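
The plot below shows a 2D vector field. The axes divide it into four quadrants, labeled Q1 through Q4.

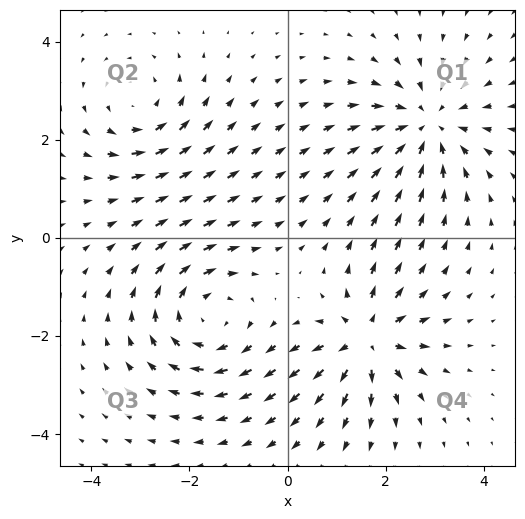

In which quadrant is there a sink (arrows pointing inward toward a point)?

The sink sits at approximately (2.8, 2.3), which lies in quadrant Q1. The divergence there is about -4, negative as expected for a sink.

Q1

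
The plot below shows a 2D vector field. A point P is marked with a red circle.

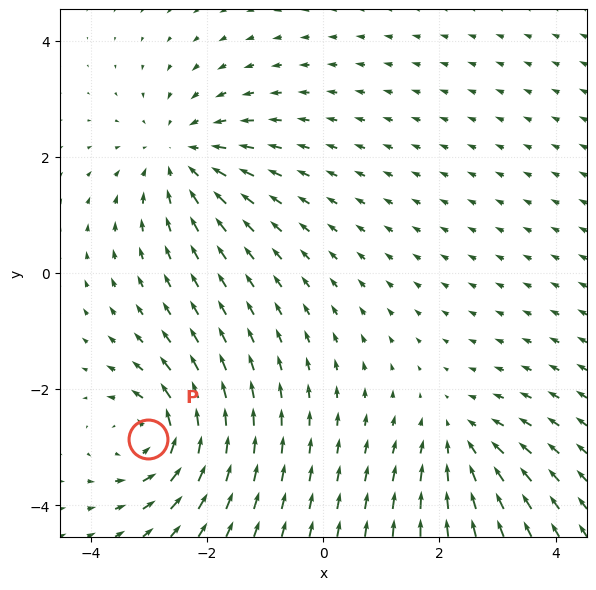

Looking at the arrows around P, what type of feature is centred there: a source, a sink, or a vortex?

vortex

At P (-3.0, -2.9) the arrows circulate counterclockwise. Divergence ≈0, curl about +6 — near-zero divergence with nonzero curl is a vortex.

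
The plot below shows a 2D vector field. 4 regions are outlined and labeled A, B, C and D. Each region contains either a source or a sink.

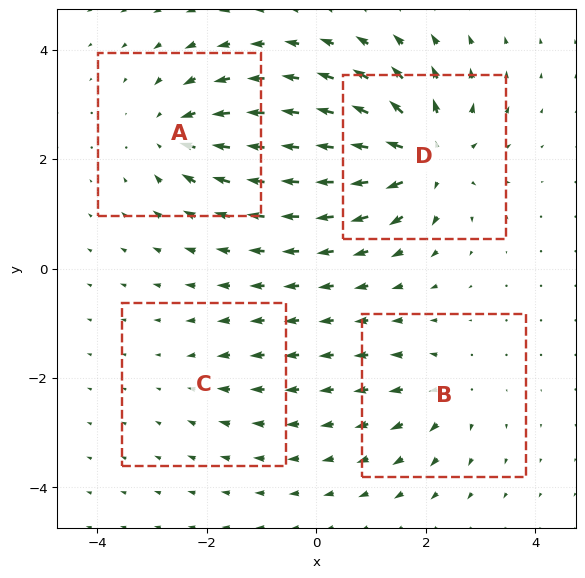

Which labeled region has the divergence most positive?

Divergence at each region's feature centre — A: about -6, B: about +4, C: about -2, D: about +8. Region D is most positive.

D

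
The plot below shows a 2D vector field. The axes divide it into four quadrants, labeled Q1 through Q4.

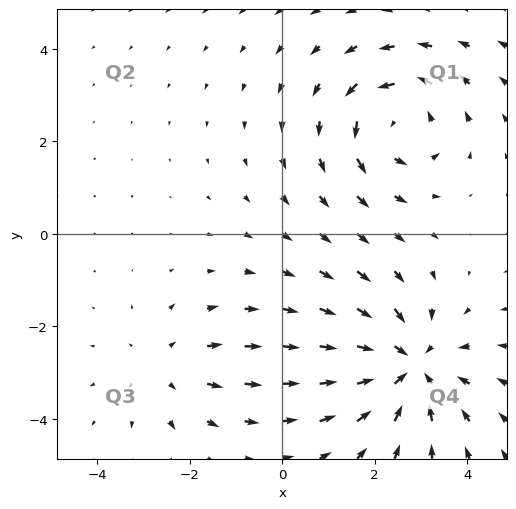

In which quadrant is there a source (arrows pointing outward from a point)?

The source sits at approximately (-2.5, -2.9), which lies in quadrant Q3. The divergence there is about +2, positive as expected for a source.

Q3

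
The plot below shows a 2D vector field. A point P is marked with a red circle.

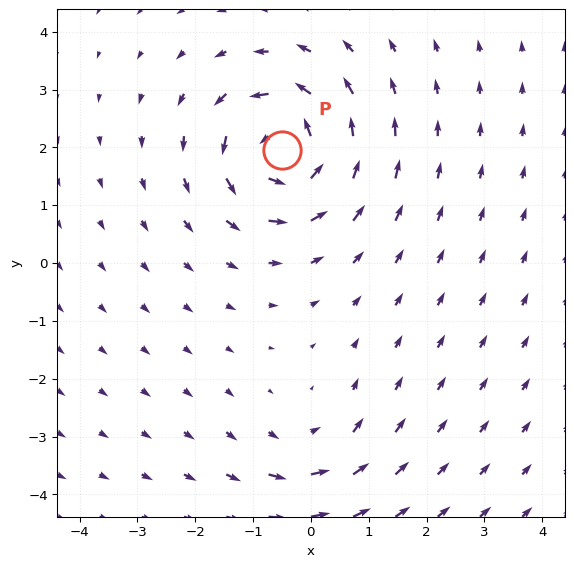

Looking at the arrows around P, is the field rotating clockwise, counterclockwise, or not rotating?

Near P at (-0.5, 2.0) the arrows circulate counterclockwise. The curl (z-component) there is about +6; positive curl means counterclockwise rotation.

counterclockwise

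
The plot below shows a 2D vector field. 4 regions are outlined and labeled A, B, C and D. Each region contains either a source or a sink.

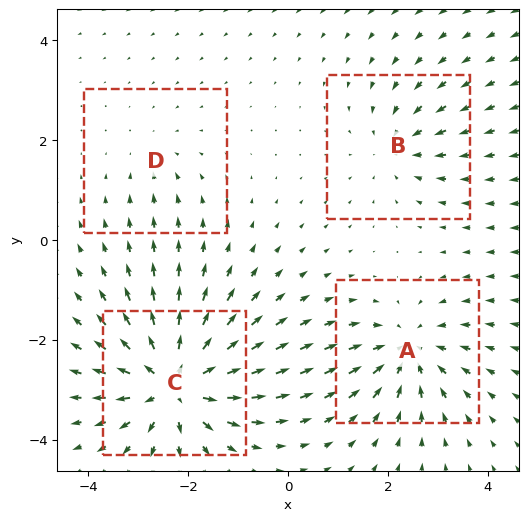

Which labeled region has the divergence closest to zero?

Divergence at each region's feature centre — A: about -5, B: about -4, C: about +8, D: about -2. Region D is closest to zero.

D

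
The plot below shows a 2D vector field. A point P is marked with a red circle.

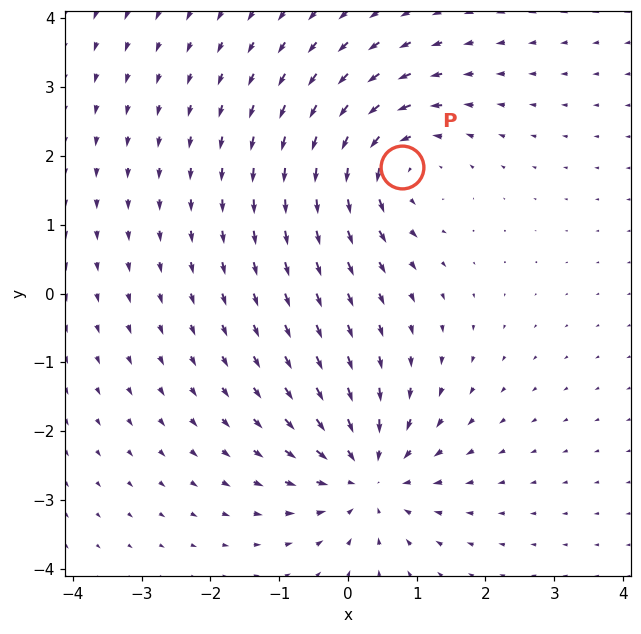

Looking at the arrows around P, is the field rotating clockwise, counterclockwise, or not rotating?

Near P at (0.8, 1.8) the arrows circulate counterclockwise. The curl (z-component) there is about +5; positive curl means counterclockwise rotation.

counterclockwise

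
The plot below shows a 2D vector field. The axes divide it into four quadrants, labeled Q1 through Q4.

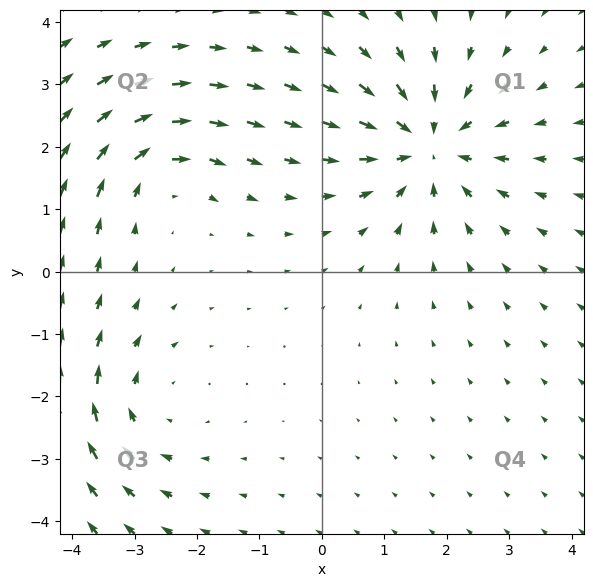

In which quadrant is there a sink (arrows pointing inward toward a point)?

The sink sits at approximately (1.7, 2.0), which lies in quadrant Q1. The divergence there is about -4, negative as expected for a sink.

Q1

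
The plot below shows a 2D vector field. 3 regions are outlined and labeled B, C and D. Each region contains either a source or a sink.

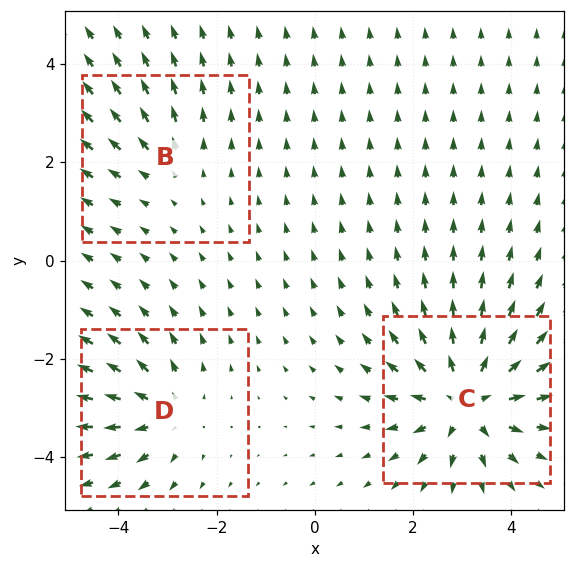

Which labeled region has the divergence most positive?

C

Divergence at each region's feature centre — B: about +2, C: about +5, D: about +3. Region C is most positive.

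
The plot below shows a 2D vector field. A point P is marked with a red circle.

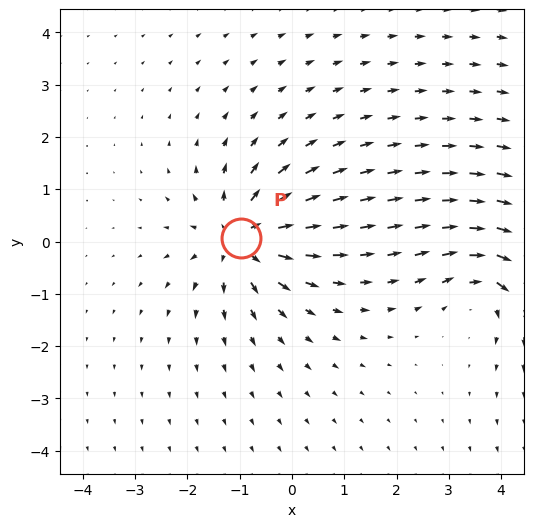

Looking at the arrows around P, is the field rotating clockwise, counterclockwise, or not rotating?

not rotating

Near P at (-1.0, 0.1) the arrows show no circulation. The curl there is ≈0.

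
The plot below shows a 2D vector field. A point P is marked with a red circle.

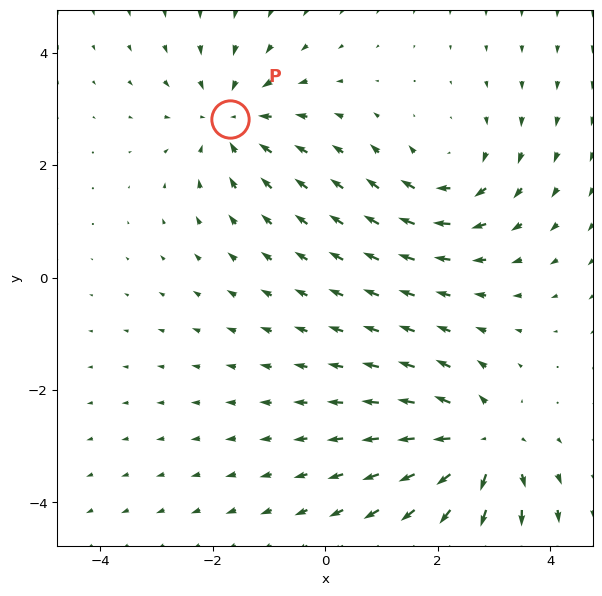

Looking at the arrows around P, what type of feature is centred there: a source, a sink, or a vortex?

sink

At P (-1.7, 2.8) the arrows converge inward. Divergence about -3, curl ≈0 — negative divergence with near-zero curl is a sink.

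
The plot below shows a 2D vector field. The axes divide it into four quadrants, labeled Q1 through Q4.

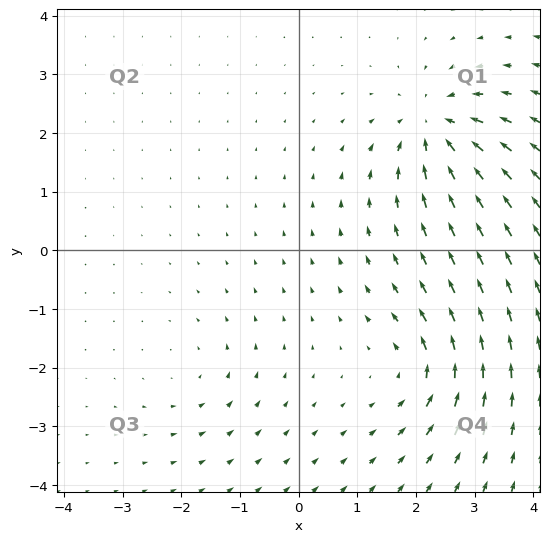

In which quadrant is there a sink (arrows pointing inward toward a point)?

Q1

The sink sits at approximately (2.3, 2.1), which lies in quadrant Q1. The divergence there is about -6, negative as expected for a sink.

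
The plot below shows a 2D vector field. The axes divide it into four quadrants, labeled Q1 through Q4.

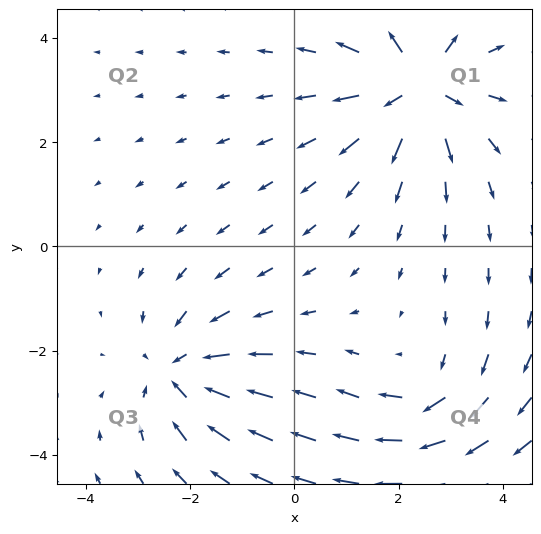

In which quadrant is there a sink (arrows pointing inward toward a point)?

The sink sits at approximately (-2.2, -2.4), which lies in quadrant Q3. The divergence there is about -4, negative as expected for a sink.

Q3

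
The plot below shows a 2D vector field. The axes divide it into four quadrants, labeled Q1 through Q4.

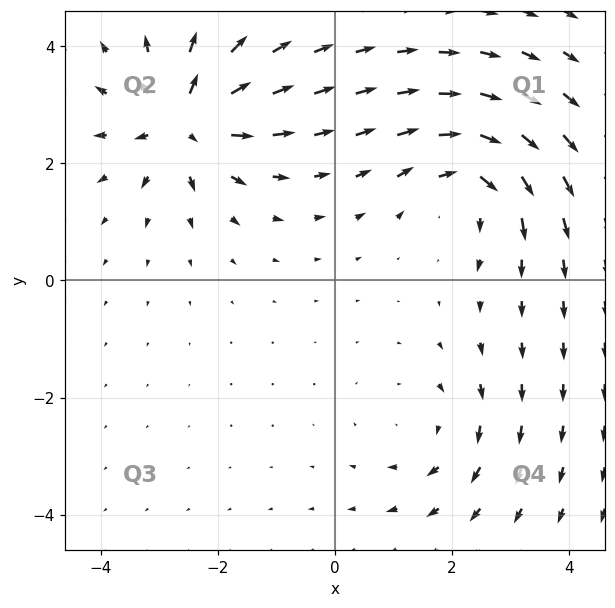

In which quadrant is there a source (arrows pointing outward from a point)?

The source sits at approximately (-2.6, 2.7), which lies in quadrant Q2. The divergence there is about +6, positive as expected for a source.

Q2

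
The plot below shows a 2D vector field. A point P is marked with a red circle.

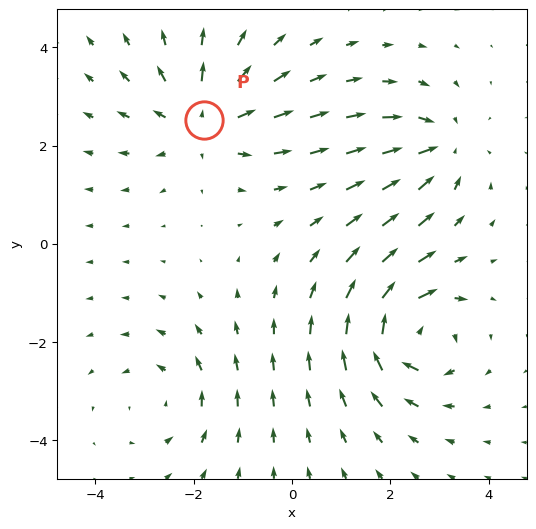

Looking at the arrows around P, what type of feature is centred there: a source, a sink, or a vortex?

source

At P (-1.8, 2.5) the arrows spread outward. Divergence about +4, curl ≈0 — positive divergence with near-zero curl is a source.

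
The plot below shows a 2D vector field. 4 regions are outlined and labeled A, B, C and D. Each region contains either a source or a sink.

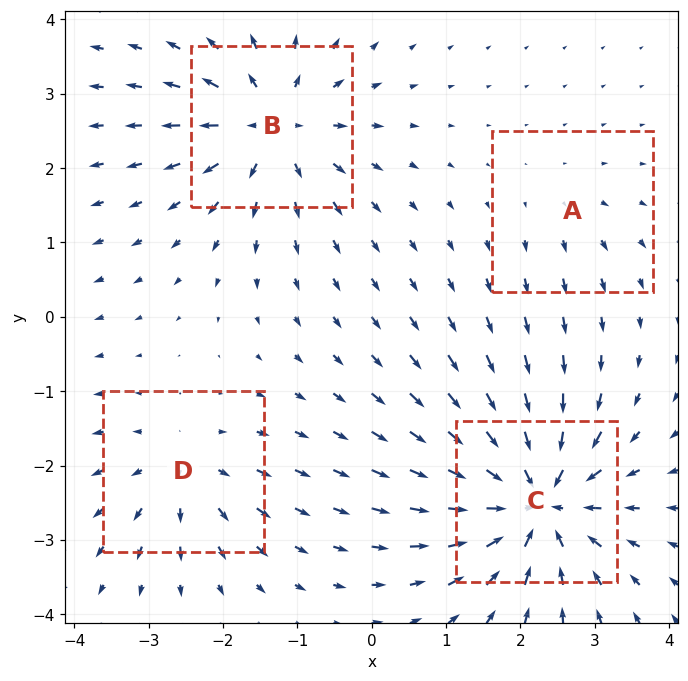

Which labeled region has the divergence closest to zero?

Divergence at each region's feature centre — A: about +2, B: about +7, C: about -9, D: about +4. Region A is closest to zero.

A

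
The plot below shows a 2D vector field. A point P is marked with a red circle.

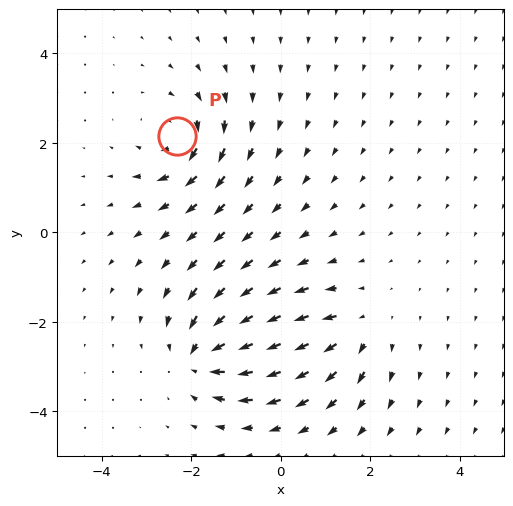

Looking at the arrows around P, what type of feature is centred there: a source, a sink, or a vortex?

vortex

At P (-2.3, 2.2) the arrows circulate clockwise. Divergence ≈0, curl about -5 — near-zero divergence with nonzero curl is a vortex.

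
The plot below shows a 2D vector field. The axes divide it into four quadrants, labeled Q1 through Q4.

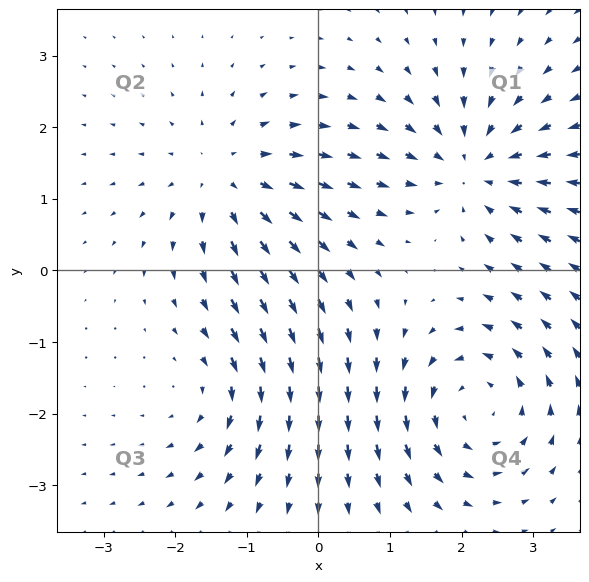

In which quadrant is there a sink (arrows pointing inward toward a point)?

Q1

The sink sits at approximately (2.2, 1.4), which lies in quadrant Q1. The divergence there is about -5, negative as expected for a sink.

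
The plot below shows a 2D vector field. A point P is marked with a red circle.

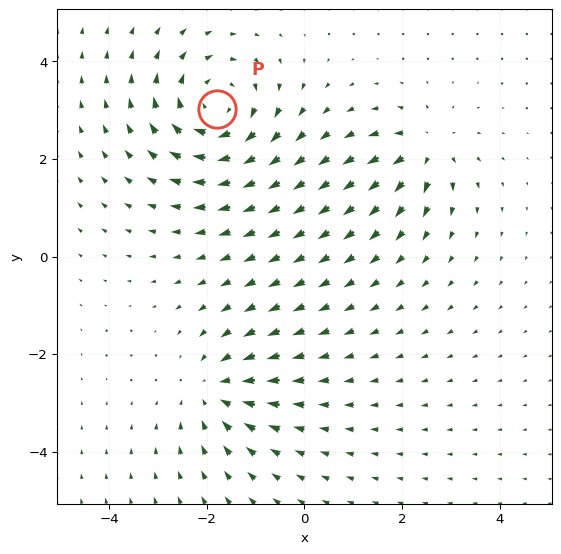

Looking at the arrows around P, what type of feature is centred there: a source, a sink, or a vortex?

vortex

At P (-1.8, 3.0) the arrows circulate clockwise. Divergence ≈0, curl about -5 — near-zero divergence with nonzero curl is a vortex.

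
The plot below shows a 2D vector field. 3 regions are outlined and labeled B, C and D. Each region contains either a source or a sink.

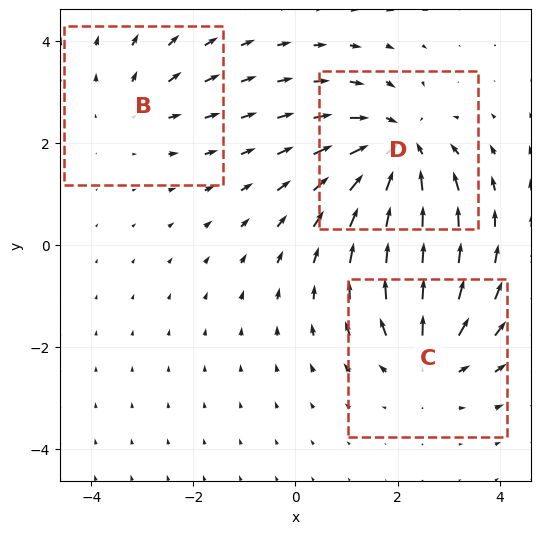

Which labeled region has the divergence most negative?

D

Divergence at each region's feature centre — B: about +2, C: about +3, D: about -4. Region D is most negative.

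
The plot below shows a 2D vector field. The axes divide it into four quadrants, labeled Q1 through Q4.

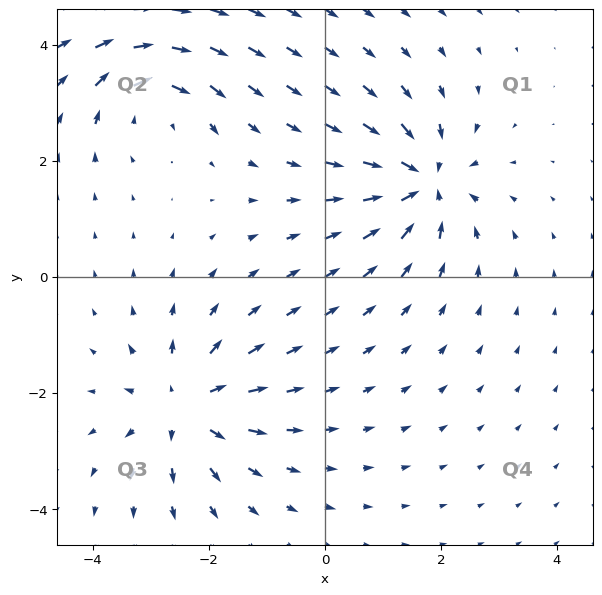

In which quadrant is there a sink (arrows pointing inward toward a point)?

The sink sits at approximately (1.7, 1.6), which lies in quadrant Q1. The divergence there is about -5, negative as expected for a sink.

Q1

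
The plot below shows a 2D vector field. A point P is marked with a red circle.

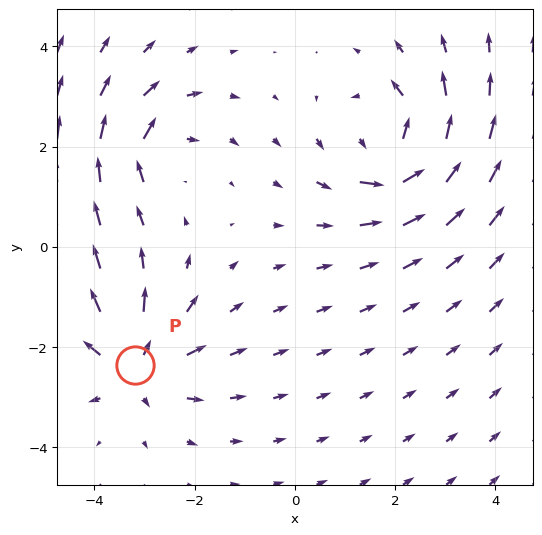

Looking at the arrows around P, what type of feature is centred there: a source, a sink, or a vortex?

At P (-3.2, -2.3) the arrows spread outward. Divergence about +4, curl ≈0 — positive divergence with near-zero curl is a source.

source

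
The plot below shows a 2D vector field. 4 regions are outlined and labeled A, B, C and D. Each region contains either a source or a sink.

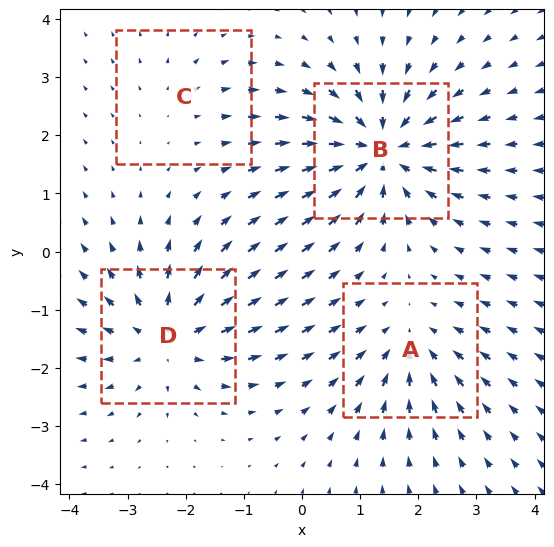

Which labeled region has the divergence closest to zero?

Divergence at each region's feature centre — A: about -4, B: about -7, C: about +2, D: about +5. Region C is closest to zero.

C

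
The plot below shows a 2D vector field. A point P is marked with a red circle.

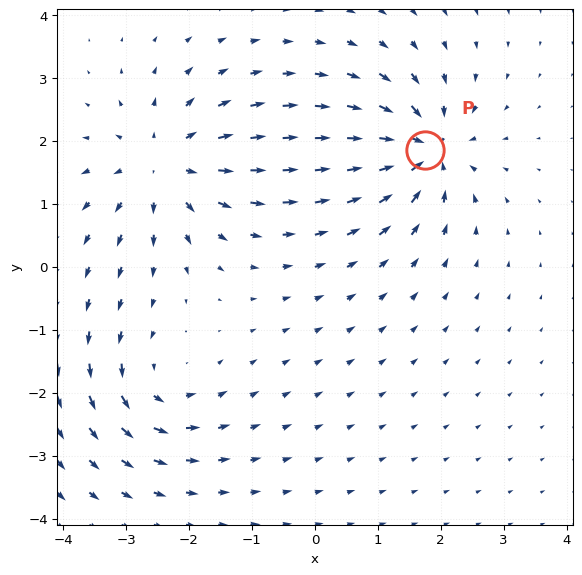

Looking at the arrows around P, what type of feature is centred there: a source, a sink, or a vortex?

At P (1.8, 1.9) the arrows converge inward. Divergence about -7, curl ≈0 — negative divergence with near-zero curl is a sink.

sink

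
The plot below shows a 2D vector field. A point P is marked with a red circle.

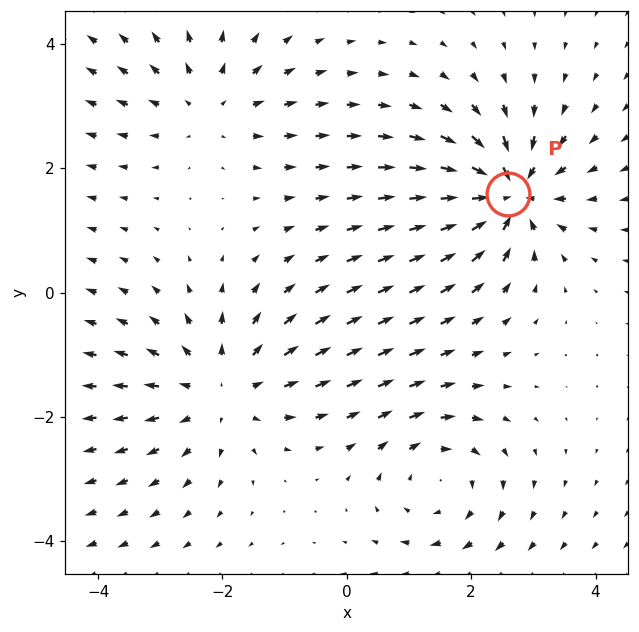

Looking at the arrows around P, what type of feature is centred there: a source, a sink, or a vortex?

At P (2.6, 1.6) the arrows converge inward. Divergence about -7, curl ≈0 — negative divergence with near-zero curl is a sink.

sink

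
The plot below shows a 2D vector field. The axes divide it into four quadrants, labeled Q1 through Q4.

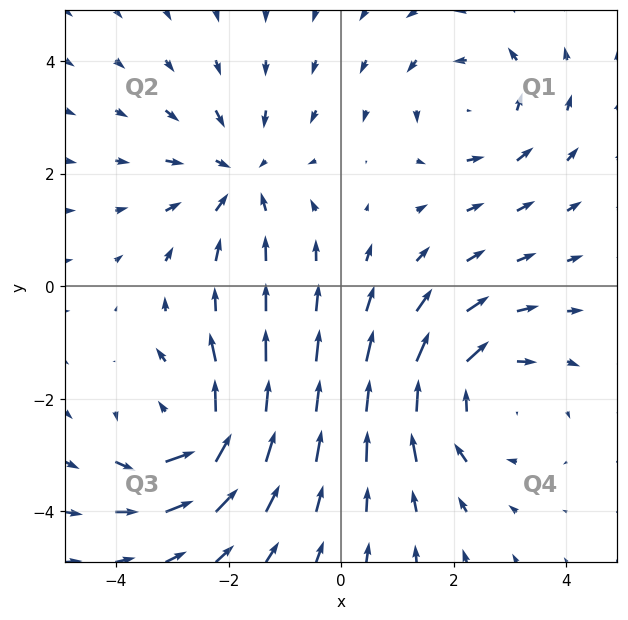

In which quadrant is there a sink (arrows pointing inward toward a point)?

The sink sits at approximately (-1.8, 1.9), which lies in quadrant Q2. The divergence there is about -4, negative as expected for a sink.

Q2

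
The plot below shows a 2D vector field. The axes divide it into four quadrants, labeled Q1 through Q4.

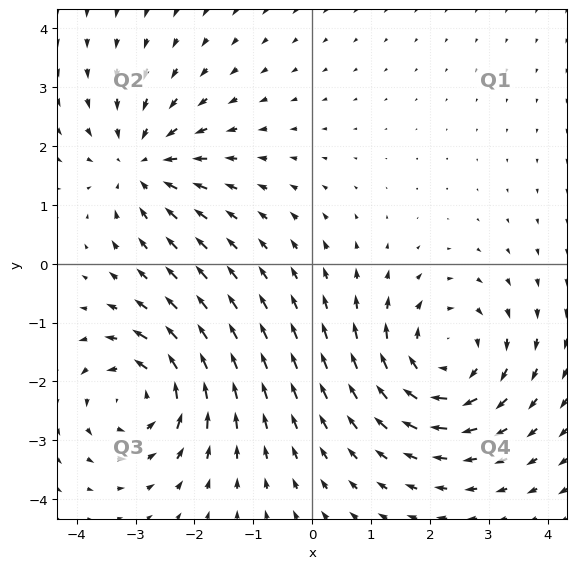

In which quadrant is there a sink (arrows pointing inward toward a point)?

The sink sits at approximately (-2.9, 1.7), which lies in quadrant Q2. The divergence there is about -4, negative as expected for a sink.

Q2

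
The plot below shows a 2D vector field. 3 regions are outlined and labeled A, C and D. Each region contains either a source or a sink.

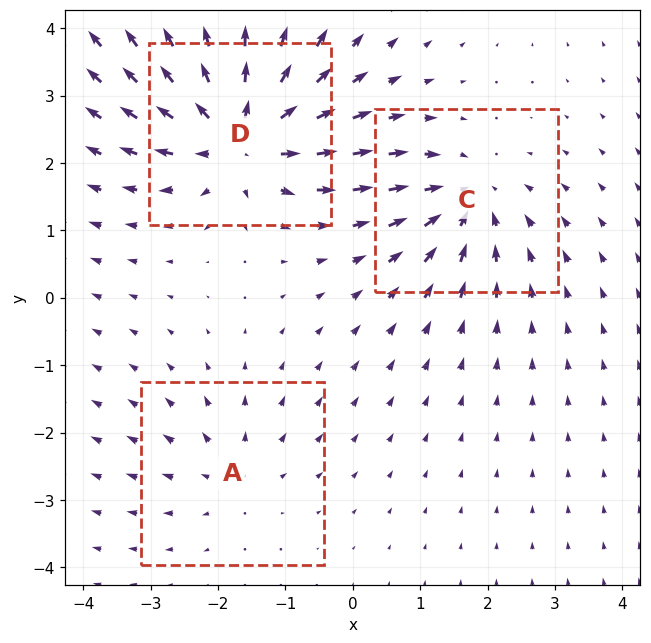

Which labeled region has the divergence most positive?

Divergence at each region's feature centre — A: about +2, C: about -4, D: about +5. Region D is most positive.

D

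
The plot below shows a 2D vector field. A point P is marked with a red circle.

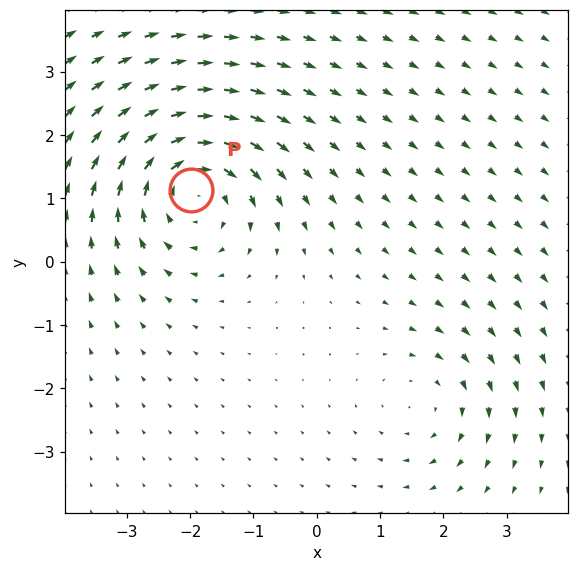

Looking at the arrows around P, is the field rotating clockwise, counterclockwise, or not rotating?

clockwise

Near P at (-2.0, 1.1) the arrows circulate clockwise. The curl (z-component) there is about -5; negative curl means clockwise rotation.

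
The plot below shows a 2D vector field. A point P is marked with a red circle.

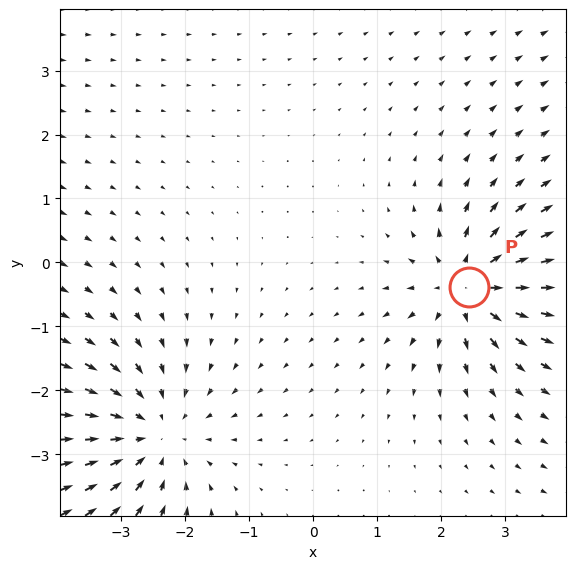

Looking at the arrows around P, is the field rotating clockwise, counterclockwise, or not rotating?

not rotating

Near P at (2.4, -0.4) the arrows show no circulation. The curl there is ≈0.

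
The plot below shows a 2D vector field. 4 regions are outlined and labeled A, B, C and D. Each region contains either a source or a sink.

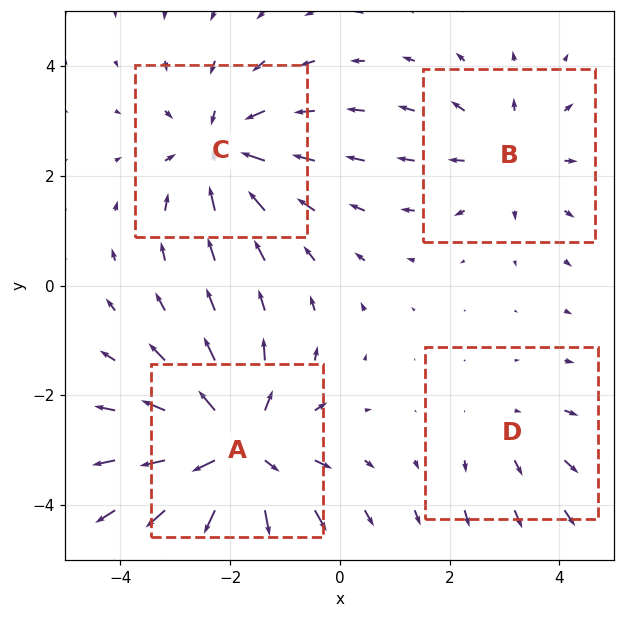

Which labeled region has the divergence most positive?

Divergence at each region's feature centre — A: about +6, B: about +3, C: about -4, D: about +2. Region A is most positive.

A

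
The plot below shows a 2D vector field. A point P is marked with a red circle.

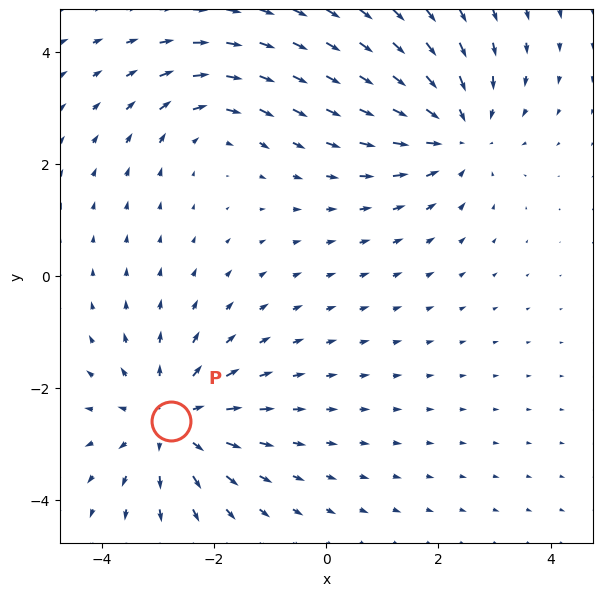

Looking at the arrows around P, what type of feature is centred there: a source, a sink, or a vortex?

At P (-2.8, -2.6) the arrows spread outward. Divergence about +4, curl ≈0 — positive divergence with near-zero curl is a source.

source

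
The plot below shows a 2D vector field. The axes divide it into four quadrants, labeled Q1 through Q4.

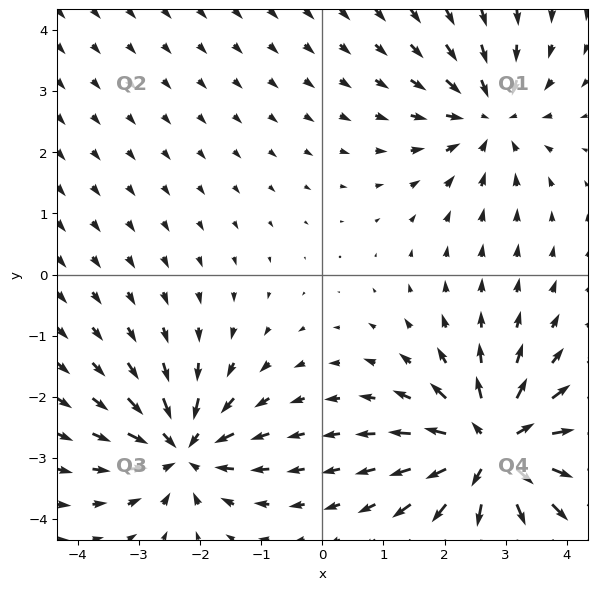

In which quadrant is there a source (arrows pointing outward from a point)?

The source sits at approximately (2.8, -2.9), which lies in quadrant Q4. The divergence there is about +6, positive as expected for a source.

Q4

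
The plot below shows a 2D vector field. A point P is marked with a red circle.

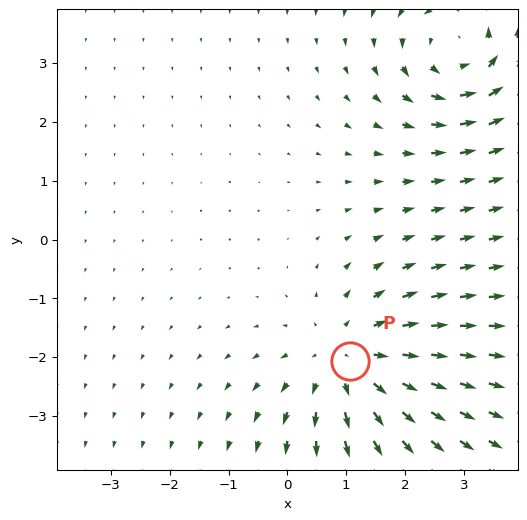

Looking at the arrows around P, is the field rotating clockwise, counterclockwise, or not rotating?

Near P at (1.1, -2.1) the arrows show no circulation. The curl there is ≈0.

not rotating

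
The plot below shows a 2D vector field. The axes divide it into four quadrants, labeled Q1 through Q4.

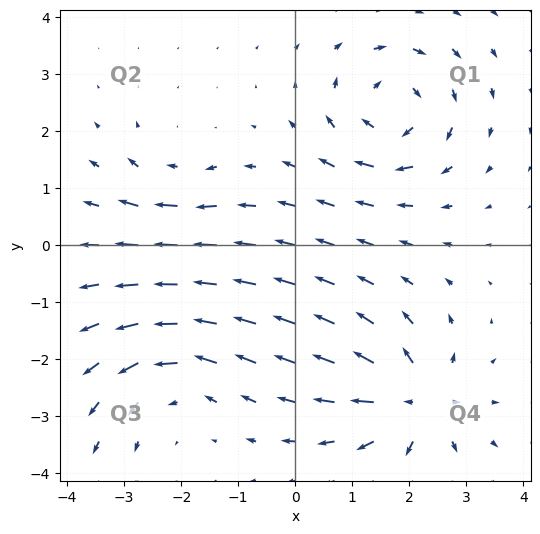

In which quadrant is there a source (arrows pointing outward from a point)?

Q4

The source sits at approximately (2.1, -2.8), which lies in quadrant Q4. The divergence there is about +6, positive as expected for a source.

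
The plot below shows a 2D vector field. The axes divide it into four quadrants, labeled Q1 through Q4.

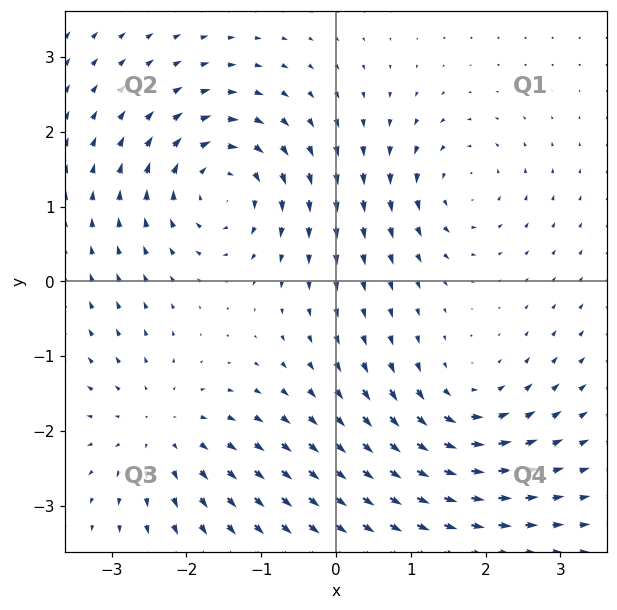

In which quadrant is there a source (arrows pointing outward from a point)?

The source sits at approximately (-2.3, -2.0), which lies in quadrant Q3. The divergence there is about +4, positive as expected for a source.

Q3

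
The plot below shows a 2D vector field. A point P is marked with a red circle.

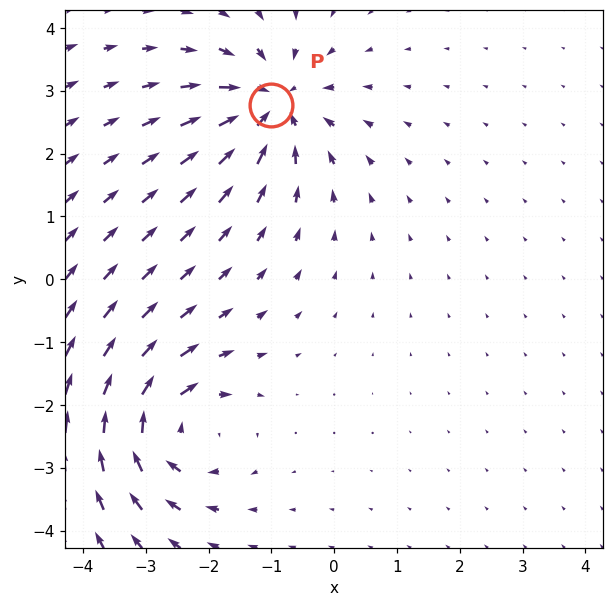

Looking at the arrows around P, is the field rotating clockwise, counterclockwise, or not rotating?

Near P at (-1.0, 2.8) the arrows show no circulation. The curl there is ≈0.

not rotating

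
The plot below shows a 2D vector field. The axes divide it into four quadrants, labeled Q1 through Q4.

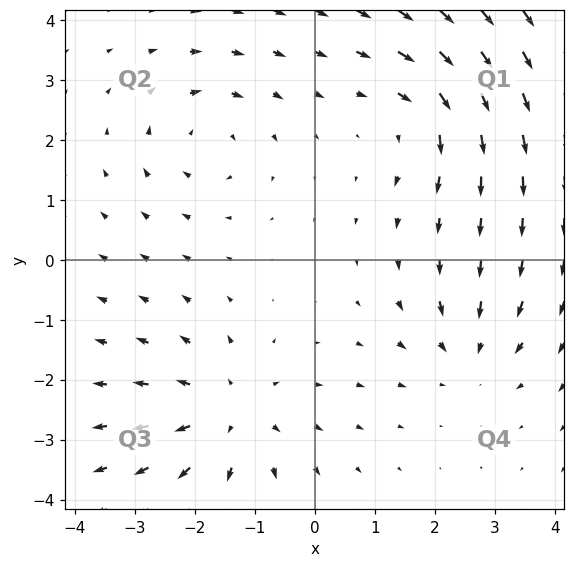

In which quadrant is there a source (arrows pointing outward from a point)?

Q3

The source sits at approximately (-1.4, -2.6), which lies in quadrant Q3. The divergence there is about +4, positive as expected for a source.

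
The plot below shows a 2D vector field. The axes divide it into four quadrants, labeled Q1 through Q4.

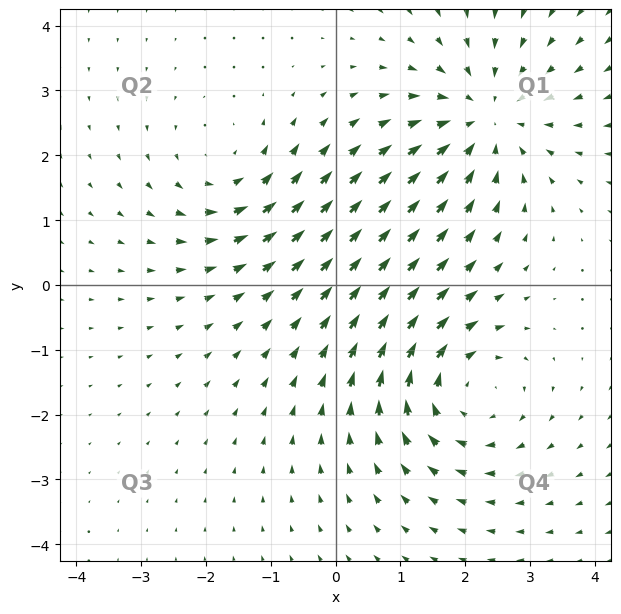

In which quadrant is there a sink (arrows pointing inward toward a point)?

The sink sits at approximately (2.3, 2.6), which lies in quadrant Q1. The divergence there is about -3, negative as expected for a sink.

Q1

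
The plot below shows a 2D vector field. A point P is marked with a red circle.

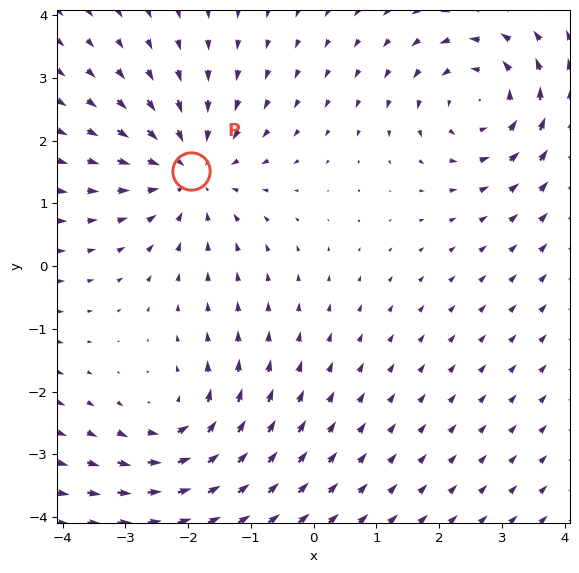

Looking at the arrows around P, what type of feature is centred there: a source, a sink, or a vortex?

sink

At P (-2.0, 1.5) the arrows converge inward. Divergence about -4, curl ≈0 — negative divergence with near-zero curl is a sink.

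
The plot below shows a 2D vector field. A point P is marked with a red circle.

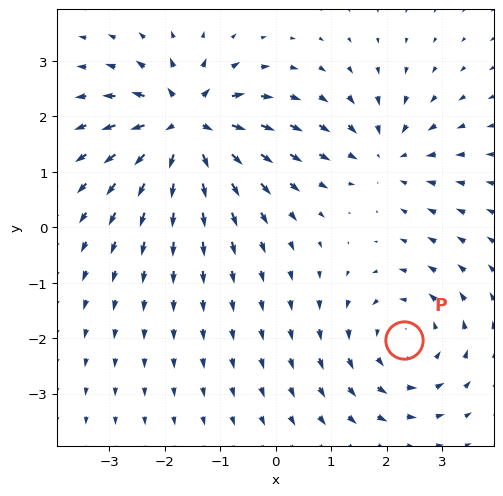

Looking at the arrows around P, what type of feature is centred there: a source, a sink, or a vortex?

At P (2.3, -2.0) the arrows circulate counterclockwise. Divergence ≈0, curl about +3 — near-zero divergence with nonzero curl is a vortex.

vortex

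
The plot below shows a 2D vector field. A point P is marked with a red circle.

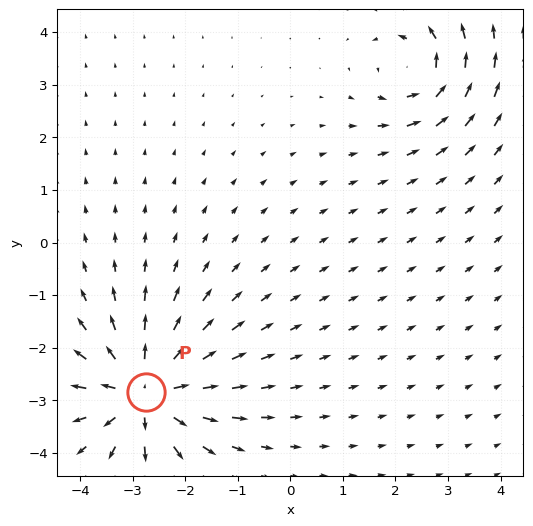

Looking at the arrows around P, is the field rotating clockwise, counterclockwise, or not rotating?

not rotating

Near P at (-2.7, -2.8) the arrows show no circulation. The curl there is ≈0.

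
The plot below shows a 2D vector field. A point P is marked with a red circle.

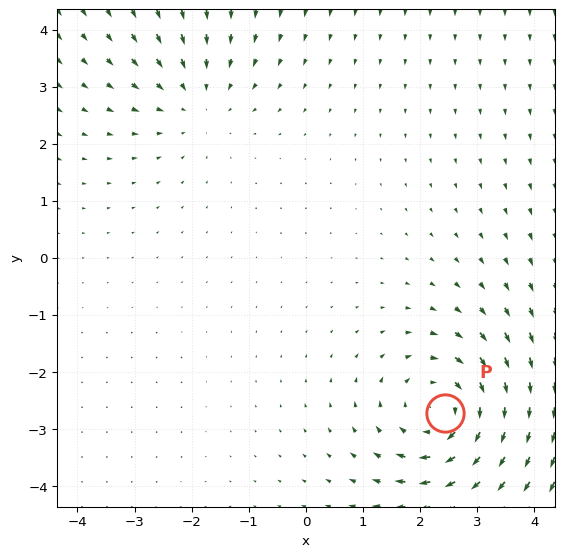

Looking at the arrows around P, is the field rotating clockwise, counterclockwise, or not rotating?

Near P at (2.4, -2.7) the arrows circulate clockwise. The curl (z-component) there is about -4; negative curl means clockwise rotation.

clockwise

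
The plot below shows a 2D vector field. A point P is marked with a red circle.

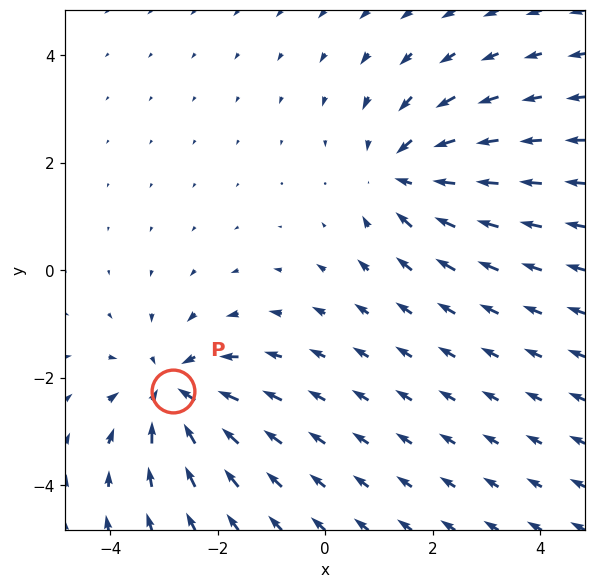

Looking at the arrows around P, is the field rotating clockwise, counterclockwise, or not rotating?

Near P at (-2.8, -2.3) the arrows show no circulation. The curl there is ≈0.

not rotating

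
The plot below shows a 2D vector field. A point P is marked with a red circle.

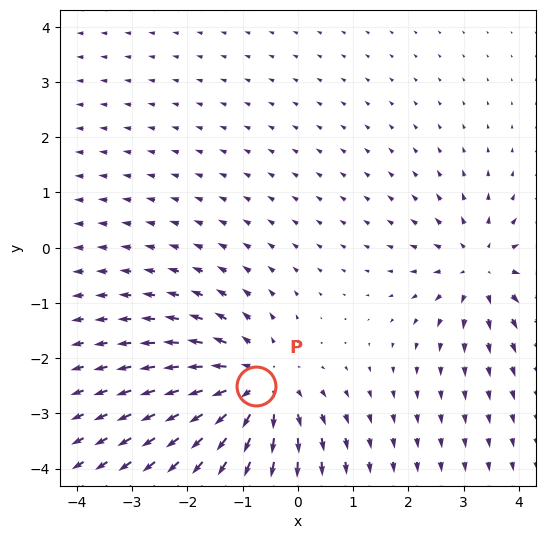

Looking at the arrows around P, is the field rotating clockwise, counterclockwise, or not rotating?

Near P at (-0.8, -2.5) the arrows show no circulation. The curl there is ≈0.

not rotating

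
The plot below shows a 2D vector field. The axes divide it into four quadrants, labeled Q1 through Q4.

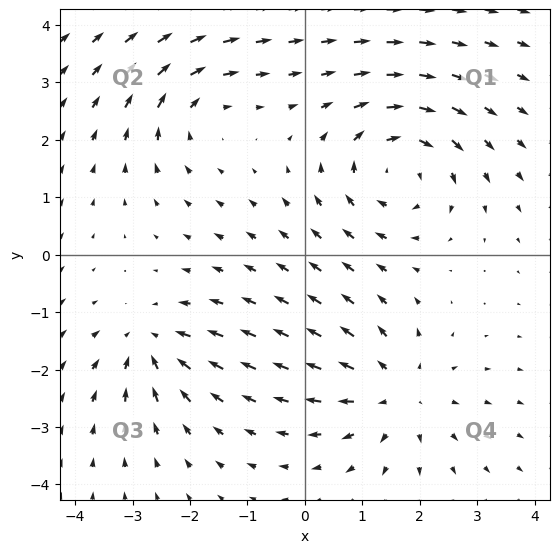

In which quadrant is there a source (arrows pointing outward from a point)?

The source sits at approximately (1.6, -2.4), which lies in quadrant Q4. The divergence there is about +4, positive as expected for a source.

Q4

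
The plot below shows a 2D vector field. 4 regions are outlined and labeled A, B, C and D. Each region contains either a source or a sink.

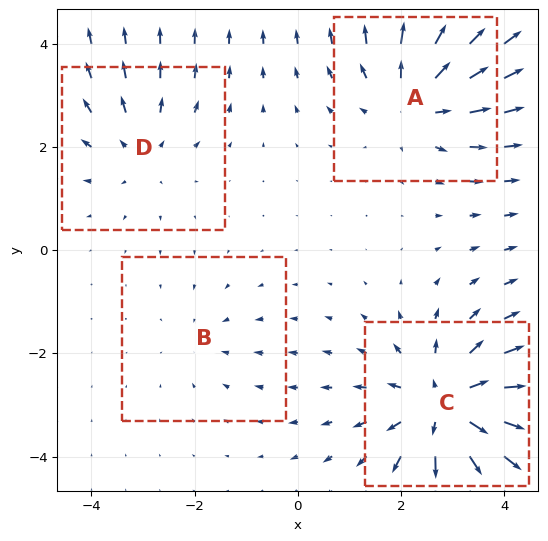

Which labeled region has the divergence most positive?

Divergence at each region's feature centre — A: about +5, B: about -2, C: about +6, D: about +3. Region C is most positive.

C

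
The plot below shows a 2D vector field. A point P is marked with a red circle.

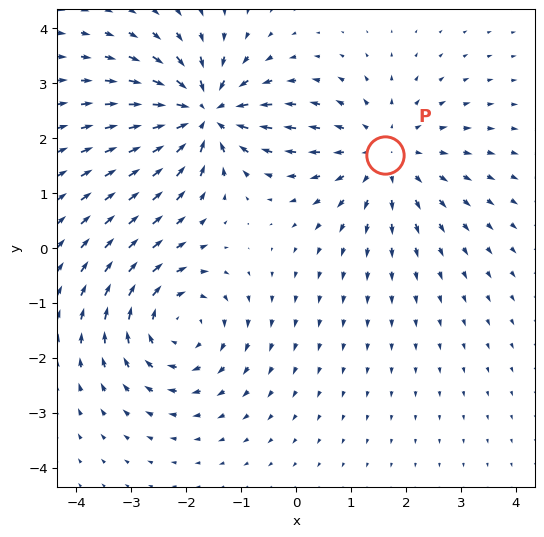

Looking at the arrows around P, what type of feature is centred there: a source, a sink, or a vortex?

source

At P (1.6, 1.7) the arrows spread outward. Divergence about +3, curl ≈0 — positive divergence with near-zero curl is a source.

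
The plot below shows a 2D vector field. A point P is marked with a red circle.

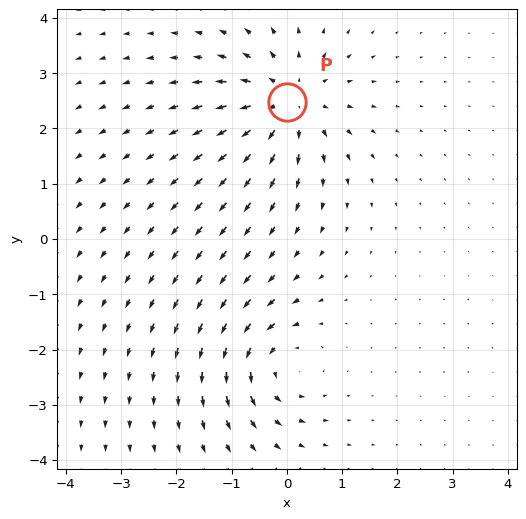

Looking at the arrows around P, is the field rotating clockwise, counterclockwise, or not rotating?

not rotating

Near P at (0.0, 2.5) the arrows show no circulation. The curl there is ≈0.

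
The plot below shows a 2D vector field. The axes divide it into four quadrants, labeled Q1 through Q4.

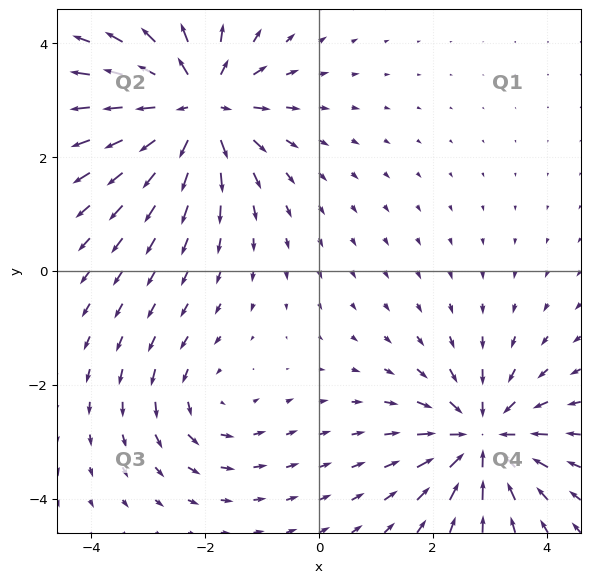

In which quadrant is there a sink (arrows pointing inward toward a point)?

The sink sits at approximately (2.9, -2.9), which lies in quadrant Q4. The divergence there is about -5, negative as expected for a sink.

Q4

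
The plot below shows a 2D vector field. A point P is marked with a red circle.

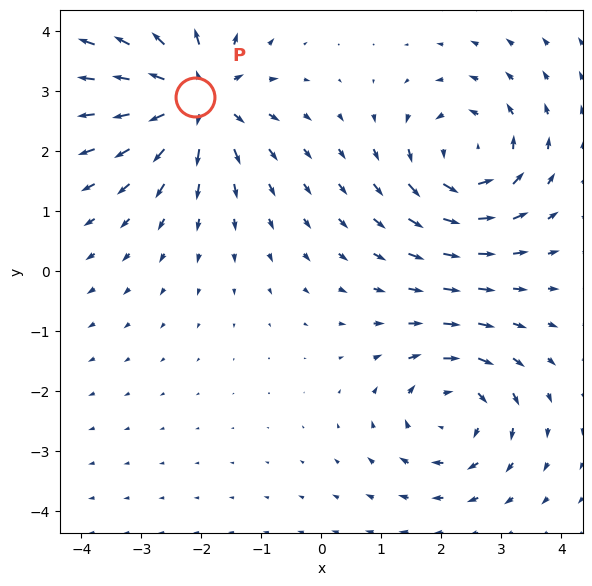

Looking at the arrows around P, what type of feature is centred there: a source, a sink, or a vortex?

source

At P (-2.1, 2.9) the arrows spread outward. Divergence about +5, curl ≈0 — positive divergence with near-zero curl is a source.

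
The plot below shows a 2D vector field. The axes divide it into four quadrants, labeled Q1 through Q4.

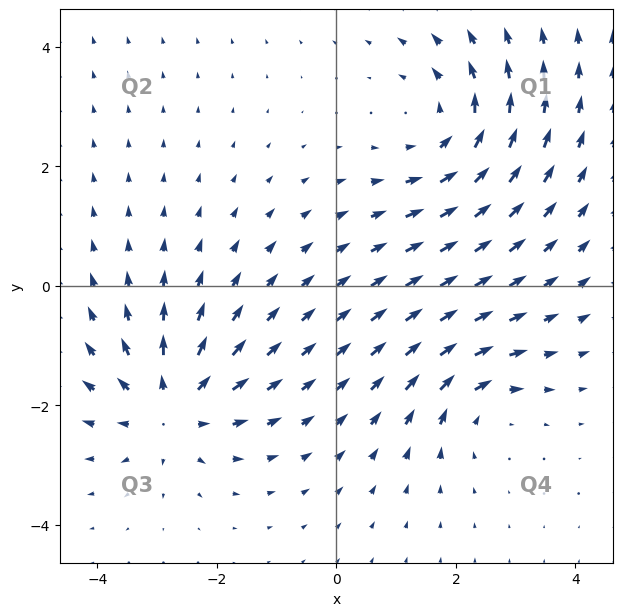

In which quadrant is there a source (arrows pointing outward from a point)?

The source sits at approximately (-2.8, -2.0), which lies in quadrant Q3. The divergence there is about +5, positive as expected for a source.

Q3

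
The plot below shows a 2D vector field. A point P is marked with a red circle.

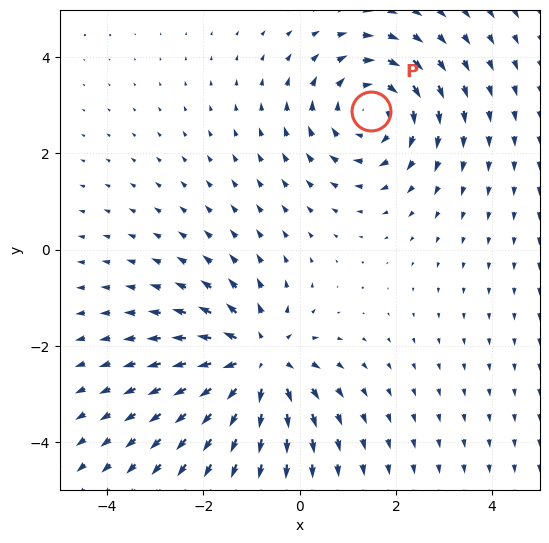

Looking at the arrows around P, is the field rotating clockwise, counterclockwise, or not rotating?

Near P at (1.5, 2.9) the arrows circulate clockwise. The curl (z-component) there is about -4; negative curl means clockwise rotation.

clockwise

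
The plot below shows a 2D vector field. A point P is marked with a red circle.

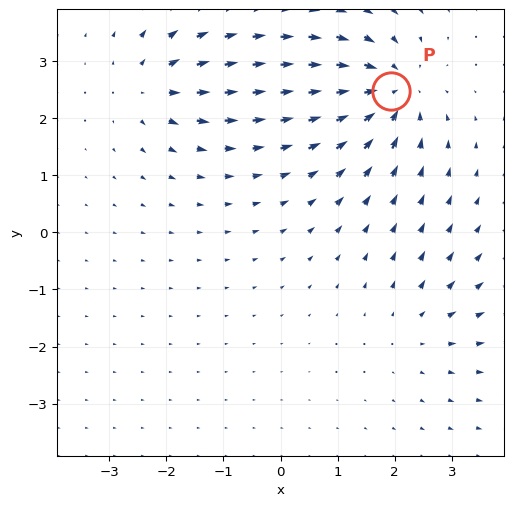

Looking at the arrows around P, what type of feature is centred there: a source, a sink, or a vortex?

At P (1.9, 2.5) the arrows converge inward. Divergence about -6, curl ≈0 — negative divergence with near-zero curl is a sink.

sink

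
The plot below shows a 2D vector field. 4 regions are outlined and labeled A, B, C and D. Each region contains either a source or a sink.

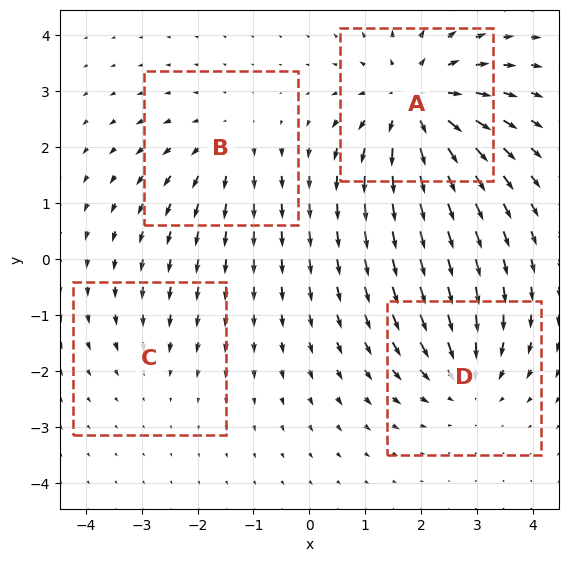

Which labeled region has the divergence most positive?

Divergence at each region's feature centre — A: about +7, B: about +3, C: about -2, D: about -4. Region A is most positive.

A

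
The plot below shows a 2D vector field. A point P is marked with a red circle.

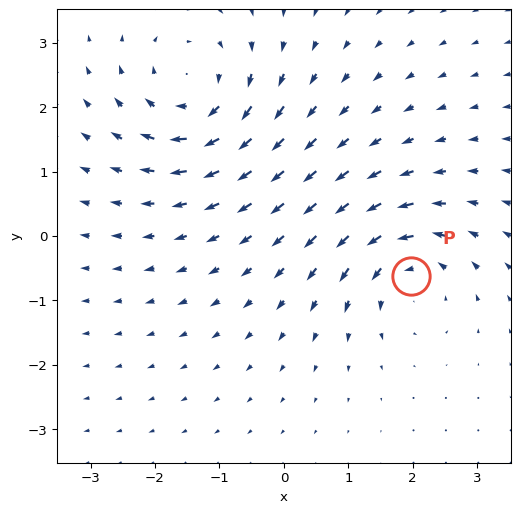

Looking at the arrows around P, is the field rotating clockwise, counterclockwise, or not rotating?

counterclockwise

Near P at (2.0, -0.6) the arrows circulate counterclockwise. The curl (z-component) there is about +5; positive curl means counterclockwise rotation.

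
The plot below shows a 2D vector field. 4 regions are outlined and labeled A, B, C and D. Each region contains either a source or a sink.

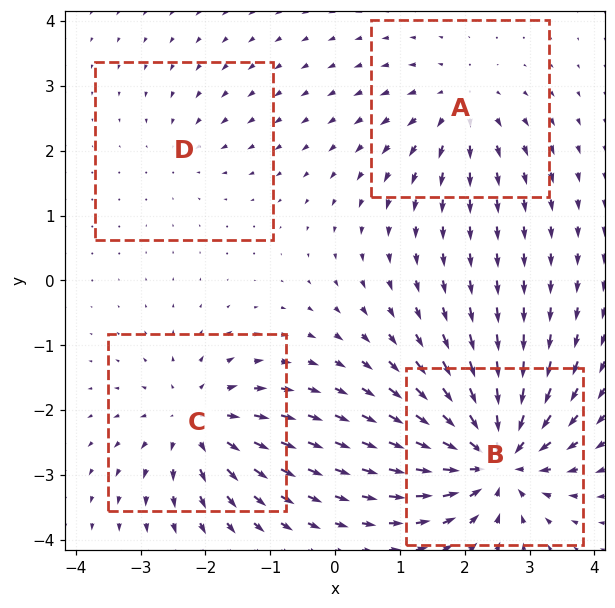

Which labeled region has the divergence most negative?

Divergence at each region's feature centre — A: about +4, B: about -9, C: about +6, D: about -2. Region B is most negative.

B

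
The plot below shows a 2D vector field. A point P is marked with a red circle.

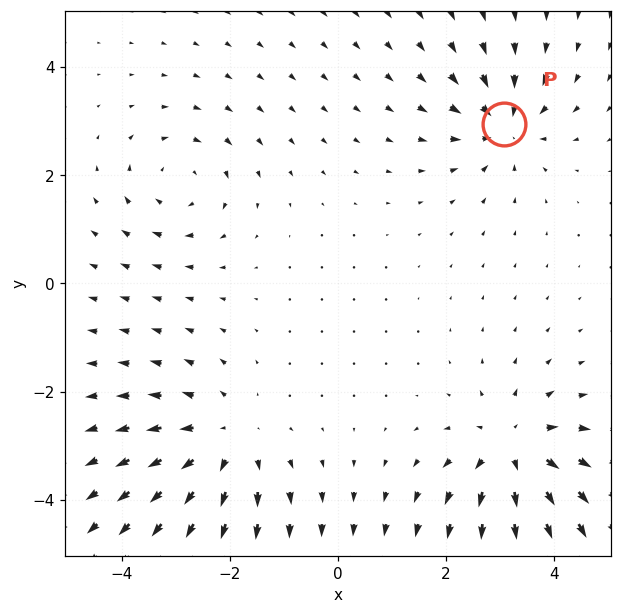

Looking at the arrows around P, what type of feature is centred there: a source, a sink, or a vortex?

sink

At P (3.1, 2.9) the arrows converge inward. Divergence about -5, curl ≈0 — negative divergence with near-zero curl is a sink.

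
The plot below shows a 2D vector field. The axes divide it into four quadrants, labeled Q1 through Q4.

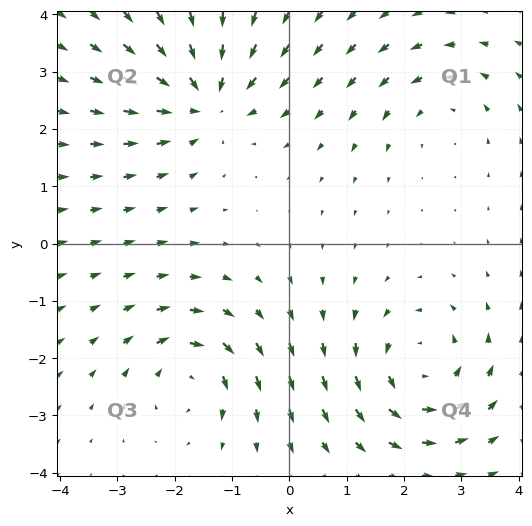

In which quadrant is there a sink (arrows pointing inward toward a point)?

The sink sits at approximately (-1.5, 2.5), which lies in quadrant Q2. The divergence there is about -5, negative as expected for a sink.

Q2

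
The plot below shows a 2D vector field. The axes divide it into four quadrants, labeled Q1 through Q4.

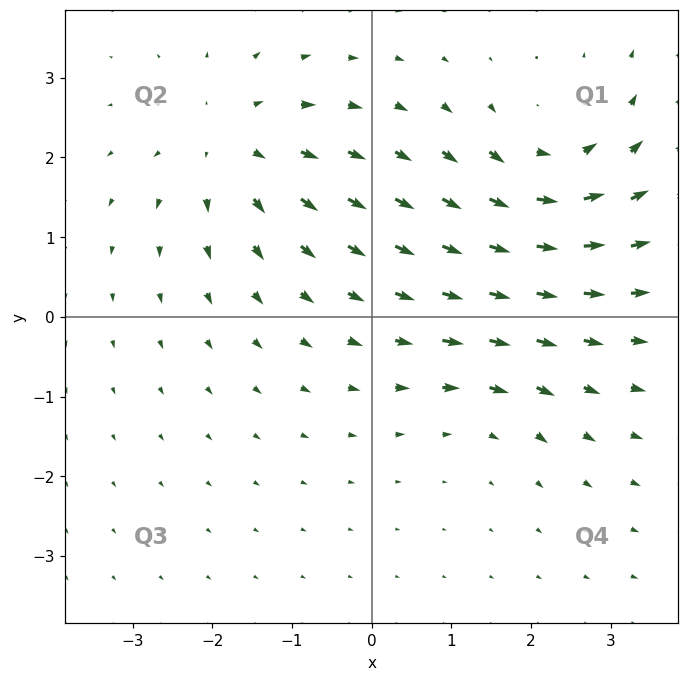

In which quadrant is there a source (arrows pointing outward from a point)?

Q2

The source sits at approximately (-1.8, 2.2), which lies in quadrant Q2. The divergence there is about +4, positive as expected for a source.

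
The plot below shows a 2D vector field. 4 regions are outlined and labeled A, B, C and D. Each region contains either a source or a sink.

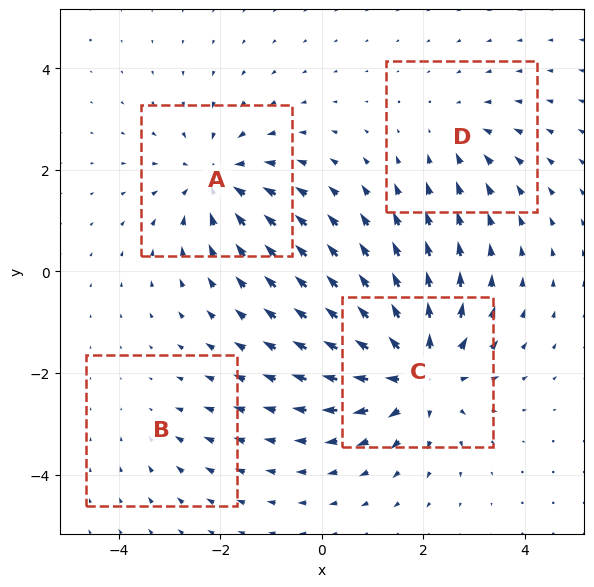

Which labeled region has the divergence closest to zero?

Divergence at each region's feature centre — A: about -5, B: about -2, C: about +7, D: about -3. Region B is closest to zero.

B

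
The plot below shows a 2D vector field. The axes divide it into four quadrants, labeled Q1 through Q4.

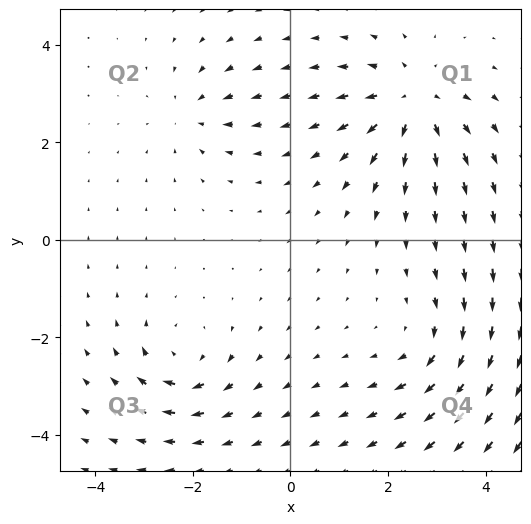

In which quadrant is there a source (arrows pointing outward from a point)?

Q1

The source sits at approximately (2.5, 2.8), which lies in quadrant Q1. The divergence there is about +4, positive as expected for a source.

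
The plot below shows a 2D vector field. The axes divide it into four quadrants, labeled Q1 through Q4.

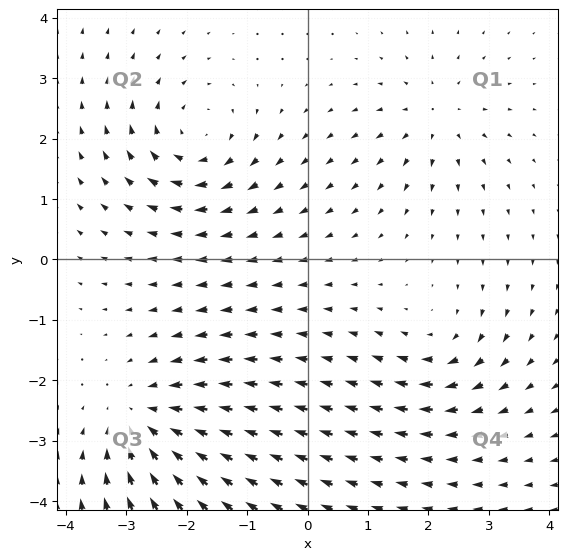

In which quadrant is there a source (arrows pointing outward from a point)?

Q1

The source sits at approximately (2.1, 2.4), which lies in quadrant Q1. The divergence there is about +3, positive as expected for a source.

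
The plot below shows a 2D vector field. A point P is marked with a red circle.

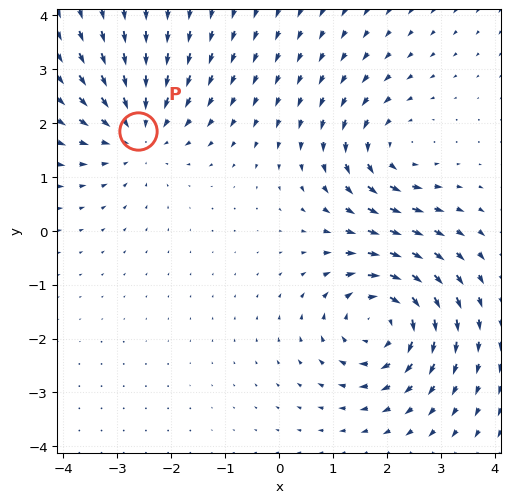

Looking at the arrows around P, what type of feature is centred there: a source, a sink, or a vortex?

At P (-2.6, 1.9) the arrows converge inward. Divergence about -3, curl ≈0 — negative divergence with near-zero curl is a sink.

sink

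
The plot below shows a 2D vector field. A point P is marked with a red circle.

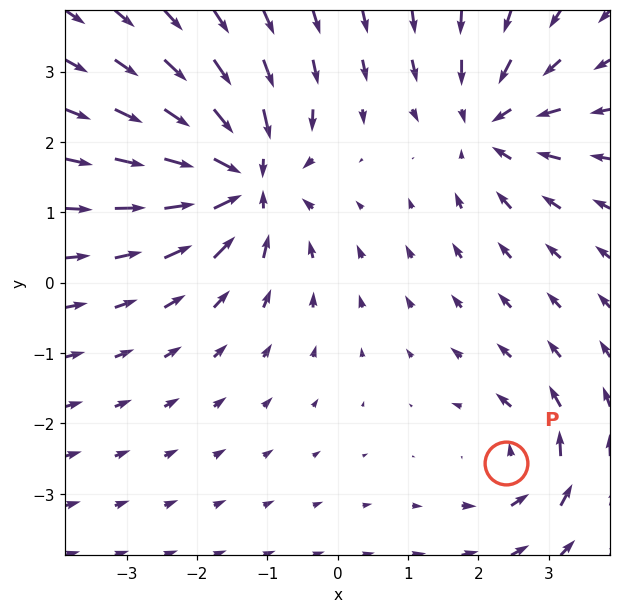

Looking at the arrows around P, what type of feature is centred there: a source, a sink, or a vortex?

vortex

At P (2.4, -2.6) the arrows circulate counterclockwise. Divergence ≈0, curl about +4 — near-zero divergence with nonzero curl is a vortex.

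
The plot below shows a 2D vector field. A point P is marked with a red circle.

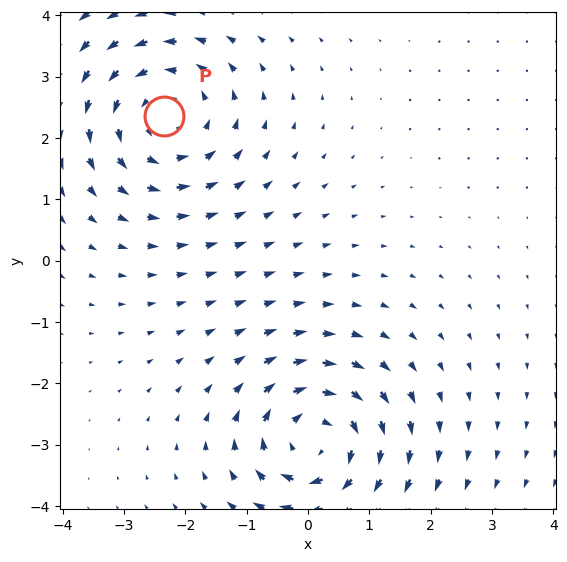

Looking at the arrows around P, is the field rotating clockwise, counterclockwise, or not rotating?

counterclockwise

Near P at (-2.4, 2.4) the arrows circulate counterclockwise. The curl (z-component) there is about +4; positive curl means counterclockwise rotation.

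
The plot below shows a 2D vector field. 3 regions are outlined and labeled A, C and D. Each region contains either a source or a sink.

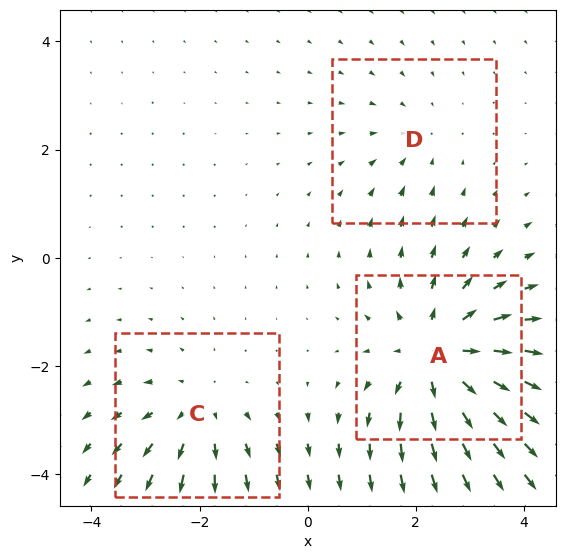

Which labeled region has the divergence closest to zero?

Divergence at each region's feature centre — A: about +4, C: about +3, D: about -2. Region D is closest to zero.

D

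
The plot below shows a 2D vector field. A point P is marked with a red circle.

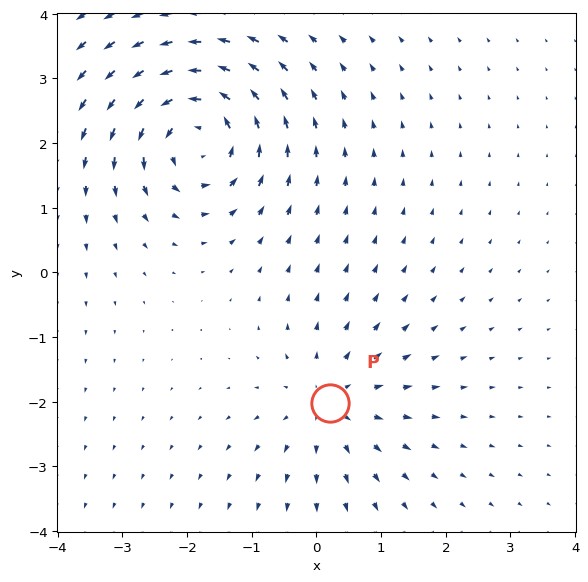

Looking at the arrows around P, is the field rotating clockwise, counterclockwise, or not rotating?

Near P at (0.2, -2.0) the arrows show no circulation. The curl there is ≈0.

not rotating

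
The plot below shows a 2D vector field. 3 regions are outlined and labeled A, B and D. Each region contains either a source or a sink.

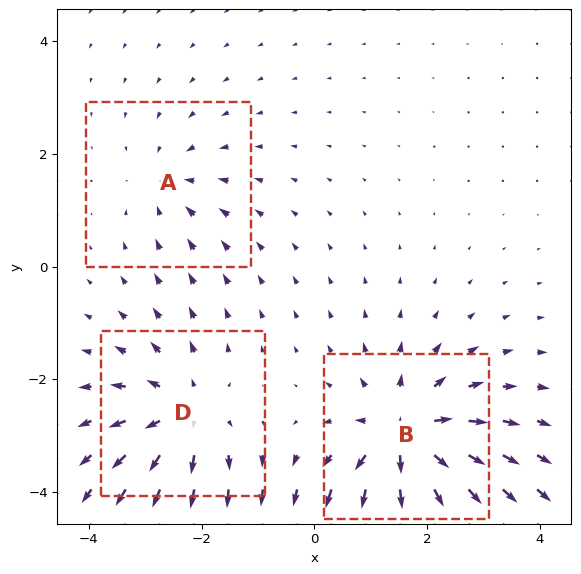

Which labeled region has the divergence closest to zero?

A

Divergence at each region's feature centre — A: about -2, B: about +6, D: about +4. Region A is closest to zero.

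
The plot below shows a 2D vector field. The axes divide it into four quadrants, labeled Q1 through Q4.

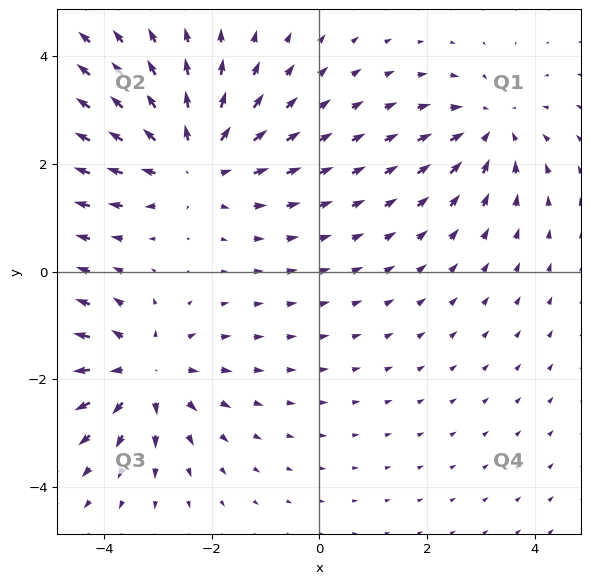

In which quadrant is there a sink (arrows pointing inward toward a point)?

The sink sits at approximately (3.2, 2.7), which lies in quadrant Q1. The divergence there is about -3, negative as expected for a sink.

Q1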